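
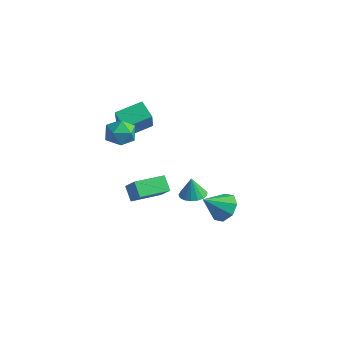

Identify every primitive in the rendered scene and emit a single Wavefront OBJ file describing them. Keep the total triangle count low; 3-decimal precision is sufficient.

v -2.854 0.049 2.608
v -1.889 -0.464 2.647
v -3.531 -1.136 3.733
v -2.566 -1.649 3.772
v -2.676 -0.658 4.22
v -2.258 0.075 3.524
v -3.162 -1.675 2.856
v -2.744 -0.942 2.16
v -2.08 -1.53 2.8
v -1.779 -0.901 3.643
v -3.641 -0.699 2.737
v -3.34 -0.07 3.58
v -4.193 1.587 0.573
v -5.315 2.027 1.204
v -3.296 3.178 1.058
v -4.417 3.618 1.689
v -3.563 0.702 2.311
v -4.684 1.142 2.942
v -2.665 2.293 2.796
v -3.787 2.733 3.427
v -0.493 3.644 -4.617
v 0.412 3.539 -4.488
v -0.687 3.716 -3.203
v 0.359 3.975 -4.518
v 0.111 4.336 -4.57
v -0.275 4.537 -4.634
v -0.711 4.534 -4.693
v -1.097 4.327 -4.735
v -1.345 3.964 -4.751
v -1.398 3.527 -4.735
v -1.243 3.117 -4.693
v -0.917 2.827 -4.634
v -0.493 2.725 -4.57
v -0.07 2.833 -4.518
v 0.257 3.127 -4.488
v -2.456 -0.202 -3.684
v -3.241 0.246 -2.895
v -1.603 1.745 -3.939
v -2.389 2.192 -3.15
v -1.511 -0.472 -2.59
v -2.297 -0.025 -1.801
v -0.659 1.474 -2.845
v -1.444 1.922 -2.056
v 4.007 0.676 -1.509
v 4.526 -0.14 -1.989
v 3.273 -0.496 -0.311
v 4.97 0.203 -1.382
v 4.849 0.824 -0.849
v 4.235 1.357 -0.703
v 3.488 1.492 -1.029
v 3.044 1.149 -1.636
v 3.165 0.529 -2.169
v 3.779 -0.005 -2.315
f 1 12 6
f 1 6 2
f 1 2 8
f 1 8 11
f 1 11 12
f 2 6 10
f 6 12 5
f 12 11 3
f 11 8 7
f 8 2 9
f 4 10 5
f 4 5 3
f 4 3 7
f 4 7 9
f 4 9 10
f 5 10 6
f 3 5 12
f 7 3 11
f 9 7 8
f 10 9 2
f 14 16 13
f 17 14 13
f 13 16 15
f 15 17 13
f 14 20 16
f 18 14 17
f 18 20 14
f 16 20 15
f 19 17 15
f 15 20 19
f 19 18 17
f 20 18 19
f 22 21 24
f 22 24 23
f 24 21 25
f 24 25 23
f 25 21 26
f 25 26 23
f 26 21 27
f 26 27 23
f 27 21 28
f 27 28 23
f 28 21 29
f 28 29 23
f 29 21 30
f 29 30 23
f 30 21 31
f 30 31 23
f 31 21 32
f 31 32 23
f 32 21 33
f 32 33 23
f 33 21 34
f 33 34 23
f 34 21 35
f 34 35 23
f 35 21 22
f 35 22 23
f 37 39 36
f 40 37 36
f 36 39 38
f 38 40 36
f 37 43 39
f 41 37 40
f 41 43 37
f 39 43 38
f 42 40 38
f 38 43 42
f 42 41 40
f 43 41 42
f 45 44 47
f 45 47 46
f 47 44 48
f 47 48 46
f 48 44 49
f 48 49 46
f 49 44 50
f 49 50 46
f 50 44 51
f 50 51 46
f 51 44 52
f 51 52 46
f 52 44 53
f 52 53 46
f 53 44 45
f 53 45 46



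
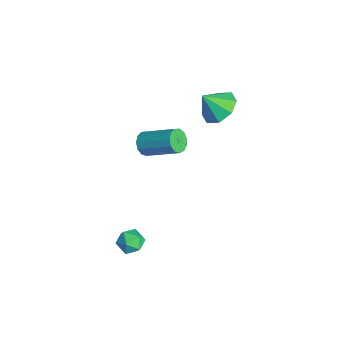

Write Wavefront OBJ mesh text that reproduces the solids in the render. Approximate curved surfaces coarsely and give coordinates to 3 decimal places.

v -3.684 2.775 1.798
v -2.778 2.544 1.702
v -3.776 2.025 2.742
v -2.874 3.107 2.139
v -3.444 3.475 2.377
v -4.155 3.434 2.275
v -4.59 3.006 1.893
v -4.495 2.443 1.456
v -3.924 2.075 1.218
v -3.213 2.116 1.32
v -2.379 -0.774 1.399
v -2.139 -0.583 0.883
v -1.221 0.645 1.766
v -1.461 0.454 2.281
v -2.422 -0.404 0.928
v -1.504 0.824 1.811
v -2.692 -0.343 1.123
v -1.773 0.886 2.006
v -2.862 -0.418 1.405
v -1.944 0.811 2.288
v -2.879 -0.607 1.685
v -1.961 0.622 2.568
v -2.737 -0.848 1.874
v -1.819 0.38 2.757
v -2.482 -1.067 1.912
v -1.563 0.162 2.795
v -2.194 -1.192 1.787
v -1.275 0.037 2.67
v -1.965 -1.185 1.539
v -1.046 0.044 2.422
v -1.867 -1.047 1.246
v -0.949 0.181 2.129
v -1.932 -0.823 1.001
v -1.014 0.406 1.884
v 2.043 -2.009 -0.059
v 2.437 -2.047 -0.577
v 1.323 -2.593 -0.563
v 1.717 -2.631 -1.081
v 1.875 -2.939 -0.528
v 2.319 -2.578 -0.216
v 1.441 -2.062 -0.924
v 1.885 -1.701 -0.612
v 2.065 -2.081 -1.111
v 2.333 -2.622 -0.867
v 1.427 -2.018 -0.273
v 1.695 -2.559 -0.029
f 2 1 4
f 2 4 3
f 4 1 5
f 4 5 3
f 5 1 6
f 5 6 3
f 6 1 7
f 6 7 3
f 7 1 8
f 7 8 3
f 8 1 9
f 8 9 3
f 9 1 10
f 9 10 3
f 10 1 2
f 10 2 3
f 12 11 15
f 12 15 13
f 13 15 16
f 13 16 14
f 15 11 17
f 15 17 16
f 16 17 18
f 16 18 14
f 17 11 19
f 17 19 18
f 18 19 20
f 18 20 14
f 19 11 21
f 19 21 20
f 20 21 22
f 20 22 14
f 21 11 23
f 21 23 22
f 22 23 24
f 22 24 14
f 23 11 25
f 23 25 24
f 24 25 26
f 24 26 14
f 25 11 27
f 25 27 26
f 26 27 28
f 26 28 14
f 27 11 29
f 27 29 28
f 28 29 30
f 28 30 14
f 29 11 31
f 29 31 30
f 30 31 32
f 30 32 14
f 31 11 33
f 31 33 32
f 32 33 34
f 32 34 14
f 33 11 12
f 33 12 34
f 34 12 13
f 34 13 14
f 35 46 40
f 35 40 36
f 35 36 42
f 35 42 45
f 35 45 46
f 36 40 44
f 40 46 39
f 46 45 37
f 45 42 41
f 42 36 43
f 38 44 39
f 38 39 37
f 38 37 41
f 38 41 43
f 38 43 44
f 39 44 40
f 37 39 46
f 41 37 45
f 43 41 42
f 44 43 36



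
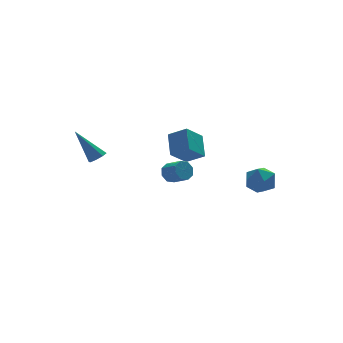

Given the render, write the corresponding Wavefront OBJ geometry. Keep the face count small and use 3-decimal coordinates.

v 0.319 0.324 2.701
v 0.771 0.309 2.292
v 1.194 -0.5 2.79
v 0.741 -0.484 3.199
v 0.869 0.584 2.656
v 1.291 -0.225 3.154
v 0.644 0.708 3.046
v 1.067 -0.101 3.545
v 0.229 0.607 3.234
v 0.652 -0.202 3.733
v -0.134 0.34 3.11
v 0.289 -0.469 3.608
v -0.231 0.065 2.746
v 0.191 -0.744 3.244
v -0.007 -0.059 2.355
v 0.416 -0.868 2.854
v 0.408 0.042 2.167
v 0.831 -0.767 2.666
v -2.579 2.936 3.08
v -2.112 3.166 3.223
v -3.481 3.764 4.7
v -2.338 3.407 2.974
v -2.705 3.372 2.788
v -2.998 3.082 2.773
v -3.046 2.706 2.938
v -2.821 2.465 3.187
v -2.453 2.5 3.373
v -2.16 2.791 3.388
v 0.927 1.939 3.111
v 1.238 3.077 3.988
v 1.941 2.338 2.232
v 2.252 3.476 3.109
v 1.688 1.284 3.691
v 1.999 2.422 4.568
v 2.702 1.683 2.812
v 3.013 2.821 3.689
v 3.814 -3.144 4.075
v 4.209 -3.509 3.375
v 2.611 -3.851 3.765
v 3.006 -4.216 3.065
v 3.255 -4.445 3.881
v 3.998 -4.008 4.072
v 2.822 -3.352 3.068
v 3.565 -2.915 3.259
v 3.596 -3.638 2.752
v 3.863 -4.313 3.255
v 2.957 -3.047 3.885
v 3.224 -3.722 4.388
f 2 1 5
f 2 5 3
f 3 5 6
f 3 6 4
f 5 1 7
f 5 7 6
f 6 7 8
f 6 8 4
f 7 1 9
f 7 9 8
f 8 9 10
f 8 10 4
f 9 1 11
f 9 11 10
f 10 11 12
f 10 12 4
f 11 1 13
f 11 13 12
f 12 13 14
f 12 14 4
f 13 1 15
f 13 15 14
f 14 15 16
f 14 16 4
f 15 1 17
f 15 17 16
f 16 17 18
f 16 18 4
f 17 1 2
f 17 2 18
f 18 2 3
f 18 3 4
f 20 19 22
f 20 22 21
f 22 19 23
f 22 23 21
f 23 19 24
f 23 24 21
f 24 19 25
f 24 25 21
f 25 19 26
f 25 26 21
f 26 19 27
f 26 27 21
f 27 19 28
f 27 28 21
f 28 19 20
f 28 20 21
f 30 32 29
f 33 30 29
f 29 32 31
f 31 33 29
f 30 36 32
f 34 30 33
f 34 36 30
f 32 36 31
f 35 33 31
f 31 36 35
f 35 34 33
f 36 34 35
f 37 48 42
f 37 42 38
f 37 38 44
f 37 44 47
f 37 47 48
f 38 42 46
f 42 48 41
f 48 47 39
f 47 44 43
f 44 38 45
f 40 46 41
f 40 41 39
f 40 39 43
f 40 43 45
f 40 45 46
f 41 46 42
f 39 41 48
f 43 39 47
f 45 43 44
f 46 45 38



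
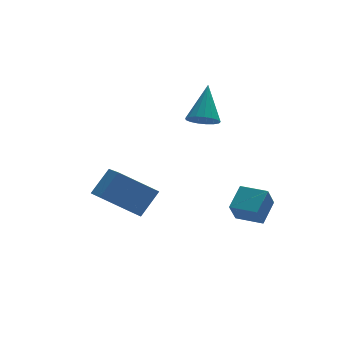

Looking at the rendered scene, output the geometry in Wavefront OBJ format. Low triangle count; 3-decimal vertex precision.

v 2.48 3.329 1.237
v 2.794 3.797 0.726
v 3.14 4.511 2.723
v 2.458 3.929 0.77
v 2.127 3.924 0.921
v 1.877 3.783 1.145
v 1.765 3.538 1.389
v 1.817 3.245 1.599
v 2.02 2.972 1.725
v 2.329 2.78 1.74
v 2.673 2.715 1.64
v 2.972 2.79 1.447
v 3.158 2.989 1.206
v 3.189 3.266 0.972
v 3.058 3.557 0.799
v -2.966 0.48 -0.88
v -2.047 0.88 0.195
v -2.811 2.349 -1.707
v -1.892 2.749 -0.632
v -1.428 -0.129 -1.968
v -0.509 0.271 -0.893
v -1.273 1.74 -2.795
v -0.354 2.14 -1.72
v 2.316 -1.113 -2.247
v 1.871 -1.532 -1.26
v 3.077 -0.347 -1.578
v 2.632 -0.765 -0.592
v 3.188 -1.995 -2.228
v 2.743 -2.413 -1.242
v 3.949 -1.228 -1.56
v 3.504 -1.647 -0.573
f 2 1 4
f 2 4 3
f 4 1 5
f 4 5 3
f 5 1 6
f 5 6 3
f 6 1 7
f 6 7 3
f 7 1 8
f 7 8 3
f 8 1 9
f 8 9 3
f 9 1 10
f 9 10 3
f 10 1 11
f 10 11 3
f 11 1 12
f 11 12 3
f 12 1 13
f 12 13 3
f 13 1 14
f 13 14 3
f 14 1 15
f 14 15 3
f 15 1 2
f 15 2 3
f 17 19 16
f 20 17 16
f 16 19 18
f 18 20 16
f 17 23 19
f 21 17 20
f 21 23 17
f 19 23 18
f 22 20 18
f 18 23 22
f 22 21 20
f 23 21 22
f 25 27 24
f 28 25 24
f 24 27 26
f 26 28 24
f 25 31 27
f 29 25 28
f 29 31 25
f 27 31 26
f 30 28 26
f 26 31 30
f 30 29 28
f 31 29 30



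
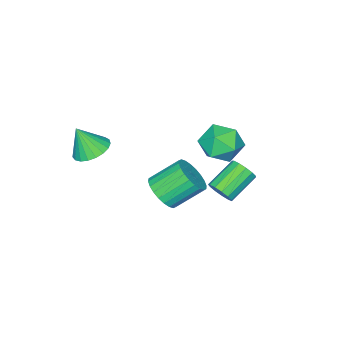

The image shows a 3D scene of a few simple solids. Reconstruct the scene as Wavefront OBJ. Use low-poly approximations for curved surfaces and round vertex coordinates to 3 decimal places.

v 2.189 1.895 0.209
v 2.818 2.519 0.296
v 1.881 3.328 1.277
v 1.251 2.705 1.191
v 2.638 2.64 0.024
v 1.701 3.45 1.005
v 2.391 2.649 -0.219
v 1.454 3.458 0.762
v 2.112 2.542 -0.397
v 1.175 3.352 0.584
v 1.845 2.337 -0.483
v 0.908 3.147 0.498
v 1.631 2.065 -0.463
v 0.694 2.874 0.518
v 1.501 1.767 -0.341
v 0.564 2.576 0.64
v 1.476 1.488 -0.135
v 0.539 2.298 0.846
v 1.559 1.272 0.123
v 0.622 2.081 1.104
v 1.739 1.15 0.395
v 0.802 1.96 1.376
v 1.986 1.142 0.638
v 1.049 1.951 1.619
v 2.265 1.248 0.816
v 1.328 2.058 1.797
v 2.532 1.453 0.902
v 1.595 2.263 1.883
v 2.746 1.726 0.882
v 1.809 2.535 1.863
v 2.876 2.024 0.76
v 1.939 2.833 1.741
v 2.901 2.302 0.554
v 1.964 3.112 1.535
v -2.346 1.287 -3.115
v -2.1 0.918 -2.613
v -3.487 1.125 -1.782
v -3.734 1.493 -2.285
v -2.003 1.276 -2.54
v -3.39 1.482 -1.709
v -2.015 1.637 -2.65
v -3.402 1.843 -1.819
v -2.133 1.887 -2.907
v -3.52 2.093 -2.076
v -2.318 1.946 -3.231
v -3.705 2.153 -2.4
v -2.512 1.796 -3.518
v -3.899 2.003 -2.687
v -2.654 1.485 -3.677
v -4.041 1.691 -2.846
v -2.698 1.11 -3.658
v -4.085 1.317 -2.827
v -2.63 0.792 -3.467
v -4.018 0.998 -2.636
v -2.473 0.631 -3.164
v -3.86 0.837 -2.333
v -2.275 0.678 -2.845
v -3.662 0.884 -2.015
v -3.526 0.937 0.216
v -2.956 1.601 0.853
v -2.124 0.719 -0.813
v -1.554 1.383 -0.176
v -1.856 0.409 0.19
v -2.722 0.544 0.825
v -2.358 1.776 -0.785
v -3.224 1.911 -0.15
v -2.233 2.12 0.234
v -1.923 1.275 0.837
v -3.157 1.045 -0.797
v -2.847 0.2 -0.194
v 2.117 -2.004 0.864
v 2.928 -2.175 0.569
v 2.483 -2.496 2.156
v 2.962 -1.831 0.69
v 2.85 -1.518 0.842
v 2.611 -1.288 0.997
v 2.287 -1.182 1.129
v 1.933 -1.218 1.216
v 1.611 -1.39 1.241
v 1.377 -1.668 1.202
v 1.27 -2.004 1.104
v 1.31 -2.34 0.965
v 1.489 -2.618 0.808
v 1.777 -2.79 0.661
v 2.124 -2.825 0.549
v 2.469 -2.719 0.492
v 2.754 -2.489 0.499
f 2 1 5
f 2 5 3
f 3 5 6
f 3 6 4
f 5 1 7
f 5 7 6
f 6 7 8
f 6 8 4
f 7 1 9
f 7 9 8
f 8 9 10
f 8 10 4
f 9 1 11
f 9 11 10
f 10 11 12
f 10 12 4
f 11 1 13
f 11 13 12
f 12 13 14
f 12 14 4
f 13 1 15
f 13 15 14
f 14 15 16
f 14 16 4
f 15 1 17
f 15 17 16
f 16 17 18
f 16 18 4
f 17 1 19
f 17 19 18
f 18 19 20
f 18 20 4
f 19 1 21
f 19 21 20
f 20 21 22
f 20 22 4
f 21 1 23
f 21 23 22
f 22 23 24
f 22 24 4
f 23 1 25
f 23 25 24
f 24 25 26
f 24 26 4
f 25 1 27
f 25 27 26
f 26 27 28
f 26 28 4
f 27 1 29
f 27 29 28
f 28 29 30
f 28 30 4
f 29 1 31
f 29 31 30
f 30 31 32
f 30 32 4
f 31 1 33
f 31 33 32
f 32 33 34
f 32 34 4
f 33 1 2
f 33 2 34
f 34 2 3
f 34 3 4
f 36 35 39
f 36 39 37
f 37 39 40
f 37 40 38
f 39 35 41
f 39 41 40
f 40 41 42
f 40 42 38
f 41 35 43
f 41 43 42
f 42 43 44
f 42 44 38
f 43 35 45
f 43 45 44
f 44 45 46
f 44 46 38
f 45 35 47
f 45 47 46
f 46 47 48
f 46 48 38
f 47 35 49
f 47 49 48
f 48 49 50
f 48 50 38
f 49 35 51
f 49 51 50
f 50 51 52
f 50 52 38
f 51 35 53
f 51 53 52
f 52 53 54
f 52 54 38
f 53 35 55
f 53 55 54
f 54 55 56
f 54 56 38
f 55 35 57
f 55 57 56
f 56 57 58
f 56 58 38
f 57 35 36
f 57 36 58
f 58 36 37
f 58 37 38
f 59 70 64
f 59 64 60
f 59 60 66
f 59 66 69
f 59 69 70
f 60 64 68
f 64 70 63
f 70 69 61
f 69 66 65
f 66 60 67
f 62 68 63
f 62 63 61
f 62 61 65
f 62 65 67
f 62 67 68
f 63 68 64
f 61 63 70
f 65 61 69
f 67 65 66
f 68 67 60
f 72 71 74
f 72 74 73
f 74 71 75
f 74 75 73
f 75 71 76
f 75 76 73
f 76 71 77
f 76 77 73
f 77 71 78
f 77 78 73
f 78 71 79
f 78 79 73
f 79 71 80
f 79 80 73
f 80 71 81
f 80 81 73
f 81 71 82
f 81 82 73
f 82 71 83
f 82 83 73
f 83 71 84
f 83 84 73
f 84 71 85
f 84 85 73
f 85 71 86
f 85 86 73
f 86 71 87
f 86 87 73
f 87 71 72
f 87 72 73



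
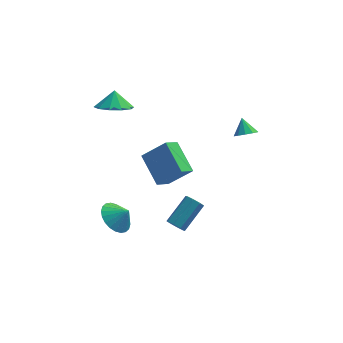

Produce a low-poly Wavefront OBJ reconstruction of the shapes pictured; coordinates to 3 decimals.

v -0.775 -3.212 2.163
v -1.582 -1.681 3.146
v -0.181 -2.517 1.569
v -0.988 -0.986 2.552
v 0.488 -3.294 3.328
v -0.319 -1.763 4.311
v 1.082 -2.599 2.734
v 0.275 -1.068 3.717
v -3.168 3.582 2.58
v -2.206 3.105 2.82
v -3.132 4.138 3.54
v -2.077 3.681 2.482
v -2.364 4.218 2.181
v -2.959 4.513 2.033
v -3.633 4.452 2.093
v -4.13 4.058 2.34
v -4.259 3.483 2.678
v -3.972 2.945 2.979
v -3.377 2.651 3.128
v -2.703 2.712 3.067
v -2.928 -3.047 -0.817
v -2.402 -3.675 -1.425
v -2.232 -3.173 -0.083
v -2.241 -3.323 -1.518
v -2.183 -2.93 -1.504
v -2.239 -2.554 -1.386
v -2.4 -2.253 -1.181
v -2.642 -2.073 -0.921
v -2.927 -2.041 -0.645
v -3.212 -2.162 -0.395
v -3.454 -2.418 -0.21
v -3.616 -2.77 -0.117
v -3.673 -3.163 -0.13
v -3.617 -3.539 -0.249
v -3.456 -3.84 -0.453
v -3.215 -4.02 -0.714
v -2.93 -4.052 -0.989
v -2.645 -3.931 -1.239
v 0.188 -1.593 -2.988
v 0.674 -1.905 -3.109
v 1.698 -0.719 -2.052
v 1.212 -0.407 -1.932
v 0.601 -1.575 -3.409
v 1.626 -0.389 -2.352
v 0.287 -1.256 -3.462
v 1.311 -0.07 -2.406
v -0.086 -1.134 -3.238
v 0.938 0.052 -2.182
v -0.298 -1.281 -2.868
v 0.726 -0.095 -1.811
v -0.226 -1.611 -2.568
v 0.799 -0.425 -1.511
v 0.089 -1.93 -2.514
v 1.113 -0.744 -1.458
v 0.462 -2.052 -2.738
v 1.486 -0.866 -1.682
v 4.009 2.797 0.934
v 4.677 3.004 0.938
v 3.791 3.483 1.726
v 4.461 3.255 0.661
v 4.072 3.332 0.488
v 3.659 3.204 0.485
v 3.379 2.921 0.654
v 3.34 2.59 0.93
v 3.556 2.338 1.208
v 3.945 2.262 1.381
v 4.358 2.389 1.383
v 4.638 2.673 1.214
f 2 4 1
f 5 2 1
f 1 4 3
f 3 5 1
f 2 8 4
f 6 2 5
f 6 8 2
f 4 8 3
f 7 5 3
f 3 8 7
f 7 6 5
f 8 6 7
f 10 9 12
f 10 12 11
f 12 9 13
f 12 13 11
f 13 9 14
f 13 14 11
f 14 9 15
f 14 15 11
f 15 9 16
f 15 16 11
f 16 9 17
f 16 17 11
f 17 9 18
f 17 18 11
f 18 9 19
f 18 19 11
f 19 9 20
f 19 20 11
f 20 9 10
f 20 10 11
f 22 21 24
f 22 24 23
f 24 21 25
f 24 25 23
f 25 21 26
f 25 26 23
f 26 21 27
f 26 27 23
f 27 21 28
f 27 28 23
f 28 21 29
f 28 29 23
f 29 21 30
f 29 30 23
f 30 21 31
f 30 31 23
f 31 21 32
f 31 32 23
f 32 21 33
f 32 33 23
f 33 21 34
f 33 34 23
f 34 21 35
f 34 35 23
f 35 21 36
f 35 36 23
f 36 21 37
f 36 37 23
f 37 21 38
f 37 38 23
f 38 21 22
f 38 22 23
f 40 39 43
f 40 43 41
f 41 43 44
f 41 44 42
f 43 39 45
f 43 45 44
f 44 45 46
f 44 46 42
f 45 39 47
f 45 47 46
f 46 47 48
f 46 48 42
f 47 39 49
f 47 49 48
f 48 49 50
f 48 50 42
f 49 39 51
f 49 51 50
f 50 51 52
f 50 52 42
f 51 39 53
f 51 53 52
f 52 53 54
f 52 54 42
f 53 39 55
f 53 55 54
f 54 55 56
f 54 56 42
f 55 39 40
f 55 40 56
f 56 40 41
f 56 41 42
f 58 57 60
f 58 60 59
f 60 57 61
f 60 61 59
f 61 57 62
f 61 62 59
f 62 57 63
f 62 63 59
f 63 57 64
f 63 64 59
f 64 57 65
f 64 65 59
f 65 57 66
f 65 66 59
f 66 57 67
f 66 67 59
f 67 57 68
f 67 68 59
f 68 57 58
f 68 58 59



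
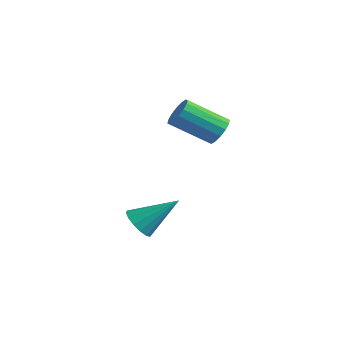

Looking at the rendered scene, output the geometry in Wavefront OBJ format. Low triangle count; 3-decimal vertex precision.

v -4.062 -2.112 -2.731
v -3.575 -2.479 -2.741
v -3.318 -1.148 -1.789
v -3.531 -2.278 -2.981
v -3.629 -2.033 -3.154
v -3.844 -1.809 -3.214
v -4.117 -1.666 -3.144
v -4.375 -1.643 -2.964
v -4.549 -1.745 -2.722
v -4.593 -1.946 -2.482
v -4.495 -2.191 -2.309
v -4.28 -2.415 -2.249
v -4.007 -2.558 -2.319
v -3.749 -2.581 -2.499
v -3.447 0.628 0.556
v -3.157 0.189 0.363
v -4.024 -0.747 1.191
v -4.313 -0.308 1.384
v -3.017 0.271 0.603
v -3.884 -0.664 1.431
v -2.992 0.449 0.83
v -3.859 -0.486 1.658
v -3.089 0.675 0.984
v -3.955 -0.26 1.812
v -3.282 0.888 1.024
v -4.148 -0.047 1.851
v -3.518 1.031 0.937
v -4.385 0.096 1.765
v -3.736 1.067 0.749
v -4.603 0.131 1.577
v -3.876 0.984 0.509
v -4.743 0.049 1.337
v -3.901 0.806 0.282
v -4.768 -0.129 1.11
v -3.805 0.58 0.128
v -4.671 -0.355 0.956
v -3.612 0.367 0.089
v -4.478 -0.568 0.916
v -3.375 0.224 0.175
v -4.242 -0.711 1.003
f 2 1 4
f 2 4 3
f 4 1 5
f 4 5 3
f 5 1 6
f 5 6 3
f 6 1 7
f 6 7 3
f 7 1 8
f 7 8 3
f 8 1 9
f 8 9 3
f 9 1 10
f 9 10 3
f 10 1 11
f 10 11 3
f 11 1 12
f 11 12 3
f 12 1 13
f 12 13 3
f 13 1 14
f 13 14 3
f 14 1 2
f 14 2 3
f 16 15 19
f 16 19 17
f 17 19 20
f 17 20 18
f 19 15 21
f 19 21 20
f 20 21 22
f 20 22 18
f 21 15 23
f 21 23 22
f 22 23 24
f 22 24 18
f 23 15 25
f 23 25 24
f 24 25 26
f 24 26 18
f 25 15 27
f 25 27 26
f 26 27 28
f 26 28 18
f 27 15 29
f 27 29 28
f 28 29 30
f 28 30 18
f 29 15 31
f 29 31 30
f 30 31 32
f 30 32 18
f 31 15 33
f 31 33 32
f 32 33 34
f 32 34 18
f 33 15 35
f 33 35 34
f 34 35 36
f 34 36 18
f 35 15 37
f 35 37 36
f 36 37 38
f 36 38 18
f 37 15 39
f 37 39 38
f 38 39 40
f 38 40 18
f 39 15 16
f 39 16 40
f 40 16 17
f 40 17 18



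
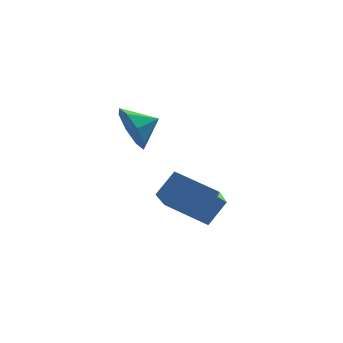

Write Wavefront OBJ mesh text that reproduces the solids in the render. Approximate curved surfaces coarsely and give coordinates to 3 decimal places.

v -2.154 -1.584 -2.822
v -1.383 -1.203 -1.999
v -1.534 -0.451 -3.928
v -0.763 -0.07 -3.105
v -0.937 -2.81 -3.395
v -0.166 -2.429 -2.572
v -0.317 -1.677 -4.501
v 0.454 -1.296 -3.678
v -2.927 -1.391 0.29
v -2.608 -1.764 -0.559
v -1.953 -1.289 0.61
v -2.679 -1.018 -0.582
v -2.895 -0.49 -0.094
v -3.13 -0.49 0.618
v -3.245 -1.018 1.138
v -3.174 -1.765 1.161
v -2.958 -2.292 0.674
v -2.724 -2.292 -0.039
f 2 4 1
f 5 2 1
f 1 4 3
f 3 5 1
f 2 8 4
f 6 2 5
f 6 8 2
f 4 8 3
f 7 5 3
f 3 8 7
f 7 6 5
f 8 6 7
f 10 9 12
f 10 12 11
f 12 9 13
f 12 13 11
f 13 9 14
f 13 14 11
f 14 9 15
f 14 15 11
f 15 9 16
f 15 16 11
f 16 9 17
f 16 17 11
f 17 9 18
f 17 18 11
f 18 9 10
f 18 10 11



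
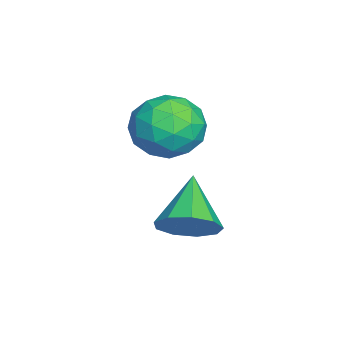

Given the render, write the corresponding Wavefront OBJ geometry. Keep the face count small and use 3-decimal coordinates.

v 2.991 -2.837 -4.13
v 3.425 -3.298 -3.533
v 1.629 -2.823 -3.13
v 3.502 -2.716 -3.436
v 3.34 -2.19 -3.664
v 3.015 -1.967 -4.109
v 2.679 -2.151 -4.565
v 2.489 -2.656 -4.817
v 2.534 -3.245 -4.747
v 2.793 -3.643 -4.389
v 3.145 -3.664 -3.91
v -0.696 -3.369 -2.16
v -0.065 -3.168 -1.316
v 0.665 -4.012 -3.024
v 1.296 -3.811 -2.18
v 0.549 -4.578 -2.12
v -0.292 -4.181 -1.586
v 0.892 -2.999 -2.754
v 0.051 -2.602 -2.22
v 0.917 -2.939 -1.684
v 0.704 -3.915 -1.292
v -0.104 -3.265 -3.048
v -0.317 -4.241 -2.656
v -0.5 -3.212 -1.662
v 1.1 -3.968 -2.678
v 0.661 -4.419 -2.643
v 1.032 -4.3 -2.147
v -0.633 -3.807 -1.821
v -0.262 -3.689 -1.325
v 0.098 -4.518 -1.797
v 0.862 -3.491 -3.015
v 1.233 -3.373 -2.519
v -0.432 -2.88 -2.193
v -0.061 -2.761 -1.697
v 0.502 -2.662 -2.543
v 0.448 -2.959 -1.382
v 1.248 -3.337 -1.89
v 1.01 -2.86 -2.227
v 0.516 -2.627 -1.913
v 0.323 -3.533 -1.152
v 1.123 -3.911 -1.66
v 0.684 -4.362 -1.624
v 0.19 -4.128 -1.31
v 0.9 -3.398 -1.368
v -0.523 -3.269 -2.68
v 0.277 -3.647 -3.188
v 0.41 -3.052 -3.03
v -0.084 -2.818 -2.716
v -0.648 -3.843 -2.45
v 0.152 -4.221 -2.958
v 0.084 -4.553 -2.427
v -0.41 -4.32 -2.113
v -0.3 -3.782 -2.972
f 2 1 4
f 2 4 3
f 4 1 5
f 4 5 3
f 5 1 6
f 5 6 3
f 6 1 7
f 6 7 3
f 7 1 8
f 7 8 3
f 8 1 9
f 8 9 3
f 9 1 10
f 9 10 3
f 10 1 11
f 10 11 3
f 11 1 2
f 11 2 3
f 12 49 28
f 49 23 52
f 28 52 17
f 49 52 28
f 12 28 24
f 28 17 29
f 24 29 13
f 28 29 24
f 12 24 33
f 24 13 34
f 33 34 19
f 24 34 33
f 12 33 45
f 33 19 48
f 45 48 22
f 33 48 45
f 12 45 49
f 45 22 53
f 49 53 23
f 45 53 49
f 13 29 40
f 29 17 43
f 40 43 21
f 29 43 40
f 17 52 30
f 52 23 51
f 30 51 16
f 52 51 30
f 23 53 50
f 53 22 46
f 50 46 14
f 53 46 50
f 22 48 47
f 48 19 35
f 47 35 18
f 48 35 47
f 19 34 39
f 34 13 36
f 39 36 20
f 34 36 39
f 15 41 27
f 41 21 42
f 27 42 16
f 41 42 27
f 15 27 25
f 27 16 26
f 25 26 14
f 27 26 25
f 15 25 32
f 25 14 31
f 32 31 18
f 25 31 32
f 15 32 37
f 32 18 38
f 37 38 20
f 32 38 37
f 15 37 41
f 37 20 44
f 41 44 21
f 37 44 41
f 16 42 30
f 42 21 43
f 30 43 17
f 42 43 30
f 14 26 50
f 26 16 51
f 50 51 23
f 26 51 50
f 18 31 47
f 31 14 46
f 47 46 22
f 31 46 47
f 20 38 39
f 38 18 35
f 39 35 19
f 38 35 39
f 21 44 40
f 44 20 36
f 40 36 13
f 44 36 40



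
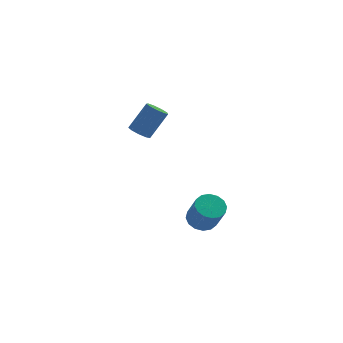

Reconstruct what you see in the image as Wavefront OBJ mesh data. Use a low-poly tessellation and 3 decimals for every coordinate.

v -1.617 3.804 2.805
v -1.065 3.806 2.391
v 0.05 4.138 3.881
v -0.503 4.136 4.295
v -1.242 4.242 2.427
v -0.127 4.574 3.916
v -1.595 4.474 2.639
v -0.48 4.805 4.129
v -1.958 4.391 2.929
v -0.843 4.723 4.419
v -2.162 4.034 3.161
v -1.047 4.366 4.651
v -2.111 3.57 3.227
v -0.996 3.901 4.716
v -1.829 3.215 3.095
v -0.714 3.546 4.585
v -1.448 3.136 2.827
v -0.333 3.467 4.317
v -1.147 3.369 2.55
v -0.032 3.701 4.039
v -0.069 -2.452 -0.209
v 0.768 -2.549 -0.384
v 0.986 -3.364 1.115
v 0.149 -3.268 1.289
v 0.739 -2.16 -0.168
v 0.957 -2.976 1.331
v 0.494 -1.85 0.036
v 0.712 -2.666 1.535
v 0.098 -1.701 0.175
v 0.316 -2.517 1.674
v -0.343 -1.754 0.211
v -0.125 -2.569 1.709
v -0.71 -1.993 0.134
v -0.492 -2.809 1.632
v -0.906 -2.356 -0.035
v -0.688 -3.171 1.464
v -0.877 -2.744 -0.251
v -0.659 -3.56 1.248
v -0.632 -3.054 -0.455
v -0.414 -3.87 1.044
v -0.236 -3.203 -0.594
v -0.018 -4.019 0.905
v 0.205 -3.151 -0.629
v 0.423 -3.966 0.869
v 0.572 -2.911 -0.552
v 0.79 -3.727 0.946
f 2 1 5
f 2 5 3
f 3 5 6
f 3 6 4
f 5 1 7
f 5 7 6
f 6 7 8
f 6 8 4
f 7 1 9
f 7 9 8
f 8 9 10
f 8 10 4
f 9 1 11
f 9 11 10
f 10 11 12
f 10 12 4
f 11 1 13
f 11 13 12
f 12 13 14
f 12 14 4
f 13 1 15
f 13 15 14
f 14 15 16
f 14 16 4
f 15 1 17
f 15 17 16
f 16 17 18
f 16 18 4
f 17 1 19
f 17 19 18
f 18 19 20
f 18 20 4
f 19 1 2
f 19 2 20
f 20 2 3
f 20 3 4
f 22 21 25
f 22 25 23
f 23 25 26
f 23 26 24
f 25 21 27
f 25 27 26
f 26 27 28
f 26 28 24
f 27 21 29
f 27 29 28
f 28 29 30
f 28 30 24
f 29 21 31
f 29 31 30
f 30 31 32
f 30 32 24
f 31 21 33
f 31 33 32
f 32 33 34
f 32 34 24
f 33 21 35
f 33 35 34
f 34 35 36
f 34 36 24
f 35 21 37
f 35 37 36
f 36 37 38
f 36 38 24
f 37 21 39
f 37 39 38
f 38 39 40
f 38 40 24
f 39 21 41
f 39 41 40
f 40 41 42
f 40 42 24
f 41 21 43
f 41 43 42
f 42 43 44
f 42 44 24
f 43 21 45
f 43 45 44
f 44 45 46
f 44 46 24
f 45 21 22
f 45 22 46
f 46 22 23
f 46 23 24



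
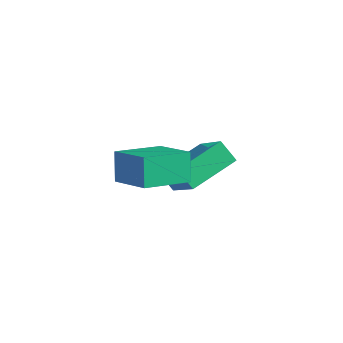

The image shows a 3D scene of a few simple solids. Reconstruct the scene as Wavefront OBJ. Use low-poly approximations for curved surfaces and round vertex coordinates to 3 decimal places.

v -1.69 -4.559 2.115
v -2.127 -4.015 3.176
v -0.983 -2.812 1.509
v -1.419 -2.267 2.57
v -0.101 -4.913 2.95
v -0.537 -4.368 4.011
v 0.607 -3.165 2.344
v 0.17 -2.621 3.405
v -2.651 -0.847 -0.767
v -1.211 -1.551 0.739
v -2.149 1.171 -0.303
v -0.709 0.466 1.203
v -1.911 -0.866 -1.483
v -0.471 -1.571 0.023
v -1.409 1.151 -1.019
v 0.031 0.447 0.487
f 2 4 1
f 5 2 1
f 1 4 3
f 3 5 1
f 2 8 4
f 6 2 5
f 6 8 2
f 4 8 3
f 7 5 3
f 3 8 7
f 7 6 5
f 8 6 7
f 10 12 9
f 13 10 9
f 9 12 11
f 11 13 9
f 10 16 12
f 14 10 13
f 14 16 10
f 12 16 11
f 15 13 11
f 11 16 15
f 15 14 13
f 16 14 15



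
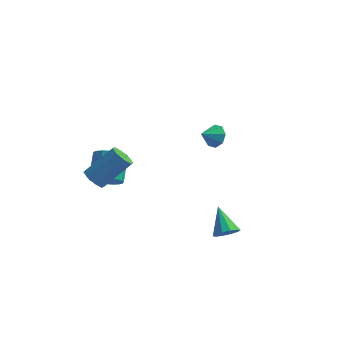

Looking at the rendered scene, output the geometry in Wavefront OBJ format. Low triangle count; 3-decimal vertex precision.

v -2.904 -2.154 1.187
v -2.387 -2.067 0.679
v -1.179 -1.04 2.086
v -1.696 -1.126 2.593
v -2.753 -1.645 0.685
v -1.545 -0.618 2.092
v -3.208 -1.521 0.985
v -2 -0.494 2.392
v -3.485 -1.768 1.403
v -2.276 -0.74 2.81
v -3.421 -2.24 1.694
v -2.213 -1.213 3.101
v -3.055 -2.662 1.688
v -1.847 -1.635 3.095
v -2.6 -2.786 1.388
v -1.392 -1.759 2.795
v -2.324 -2.54 0.97
v -1.115 -1.512 2.377
v -2.801 -0.724 -0.016
v -2.303 -1.131 0.627
v -2.562 0.217 1.68
v -3.059 0.624 1.036
v -2.054 -0.948 0.453
v -2.313 0.4 1.506
v -1.919 -0.73 0.208
v -2.178 0.618 1.261
v -1.918 -0.511 -0.072
v -2.176 0.837 0.981
v -2.051 -0.325 -0.343
v -2.31 1.023 0.71
v -2.298 -0.199 -0.565
v -2.557 1.149 0.488
v -2.622 -0.154 -0.703
v -2.881 1.194 0.35
v -2.973 -0.195 -0.736
v -3.232 1.153 0.317
v -3.298 -0.317 -0.66
v -3.557 1.031 0.393
v -3.547 -0.5 -0.486
v -3.806 0.848 0.567
v -3.682 -0.718 -0.241
v -3.941 0.63 0.812
v -3.684 -0.937 0.039
v -3.942 0.411 1.092
v -3.55 -1.123 0.31
v -3.809 0.225 1.363
v -3.303 -1.249 0.532
v -3.562 0.099 1.585
v -2.979 -1.294 0.67
v -3.238 0.054 1.723
v -2.628 -1.253 0.703
v -2.887 0.095 1.756
v 1.475 4.341 0.927
v 2.054 3.853 0.867
v 0.925 3.619 1.493
v 2.096 4.19 1.339
v 1.774 4.616 1.57
v 1.277 4.881 1.424
v 0.896 4.83 0.988
v 0.854 4.493 0.516
v 1.176 4.067 0.285
v 1.673 3.802 0.43
v 4.142 -1.952 -1.339
v 4.765 -1.62 -1.193
v 3.338 -0.908 -0.281
v 4.577 -1.414 -1.539
v 4.223 -1.414 -1.809
v 3.839 -1.619 -1.9
v 3.57 -1.951 -1.775
v 3.52 -2.284 -1.484
v 3.708 -2.49 -1.138
v 4.062 -2.491 -0.868
v 4.446 -2.286 -0.777
v 4.715 -1.953 -0.902
f 2 1 5
f 2 5 3
f 3 5 6
f 3 6 4
f 5 1 7
f 5 7 6
f 6 7 8
f 6 8 4
f 7 1 9
f 7 9 8
f 8 9 10
f 8 10 4
f 9 1 11
f 9 11 10
f 10 11 12
f 10 12 4
f 11 1 13
f 11 13 12
f 12 13 14
f 12 14 4
f 13 1 15
f 13 15 14
f 14 15 16
f 14 16 4
f 15 1 17
f 15 17 16
f 16 17 18
f 16 18 4
f 17 1 2
f 17 2 18
f 18 2 3
f 18 3 4
f 20 19 23
f 20 23 21
f 21 23 24
f 21 24 22
f 23 19 25
f 23 25 24
f 24 25 26
f 24 26 22
f 25 19 27
f 25 27 26
f 26 27 28
f 26 28 22
f 27 19 29
f 27 29 28
f 28 29 30
f 28 30 22
f 29 19 31
f 29 31 30
f 30 31 32
f 30 32 22
f 31 19 33
f 31 33 32
f 32 33 34
f 32 34 22
f 33 19 35
f 33 35 34
f 34 35 36
f 34 36 22
f 35 19 37
f 35 37 36
f 36 37 38
f 36 38 22
f 37 19 39
f 37 39 38
f 38 39 40
f 38 40 22
f 39 19 41
f 39 41 40
f 40 41 42
f 40 42 22
f 41 19 43
f 41 43 42
f 42 43 44
f 42 44 22
f 43 19 45
f 43 45 44
f 44 45 46
f 44 46 22
f 45 19 47
f 45 47 46
f 46 47 48
f 46 48 22
f 47 19 49
f 47 49 48
f 48 49 50
f 48 50 22
f 49 19 51
f 49 51 50
f 50 51 52
f 50 52 22
f 51 19 20
f 51 20 52
f 52 20 21
f 52 21 22
f 54 53 56
f 54 56 55
f 56 53 57
f 56 57 55
f 57 53 58
f 57 58 55
f 58 53 59
f 58 59 55
f 59 53 60
f 59 60 55
f 60 53 61
f 60 61 55
f 61 53 62
f 61 62 55
f 62 53 54
f 62 54 55
f 64 63 66
f 64 66 65
f 66 63 67
f 66 67 65
f 67 63 68
f 67 68 65
f 68 63 69
f 68 69 65
f 69 63 70
f 69 70 65
f 70 63 71
f 70 71 65
f 71 63 72
f 71 72 65
f 72 63 73
f 72 73 65
f 73 63 74
f 73 74 65
f 74 63 64
f 74 64 65



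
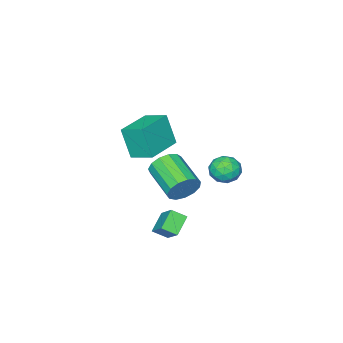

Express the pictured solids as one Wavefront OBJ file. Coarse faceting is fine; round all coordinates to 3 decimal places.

v 3.507 2.497 -2.344
v 2.581 2.234 -1.662
v 3.919 3.532 -1.385
v 2.992 3.269 -0.703
v 3.988 1.911 -1.917
v 3.061 1.648 -1.235
v 4.399 2.946 -0.958
v 3.473 2.683 -0.276
v -1.229 -3.019 -0.419
v -1.178 -3.651 1.34
v -1.483 -1.764 0.039
v -1.432 -2.396 1.798
v 0.872 -2.624 -0.338
v 0.923 -3.256 1.421
v 0.618 -1.369 0.12
v 0.669 -2.001 1.879
v -3.357 0.6 -1.089
v -2.992 1.098 -1.75
v -2.888 -0.618 -1.75
v -2.523 -0.12 -2.411
v -2.168 -0.098 -1.58
v -2.458 0.655 -1.171
v -3.422 -0.175 -2.329
v -3.712 0.578 -1.92
v -3.033 0.62 -2.516
v -2.258 0.667 -2.053
v -3.622 -0.187 -1.447
v -2.847 -0.14 -0.984
v -3.216 0.956 -1.361
v -2.664 -0.476 -2.139
v -2.455 -0.463 -1.65
v -2.241 -0.17 -2.038
v -2.901 0.695 -1.021
v -2.687 0.988 -1.41
v -2.203 0.285 -1.31
v -3.193 -0.508 -2.09
v -2.979 -0.215 -2.479
v -3.639 0.65 -1.462
v -3.425 0.943 -1.85
v -3.677 0.195 -2.19
v -3.025 0.968 -2.2
v -2.75 0.252 -2.589
v -3.278 0.22 -2.54
v -3.448 0.662 -2.3
v -2.57 0.996 -1.928
v -2.294 0.28 -2.316
v -2.085 0.292 -1.828
v -2.255 0.735 -1.588
v -2.594 0.714 -2.378
v -3.586 0.2 -1.184
v -3.31 -0.516 -1.572
v -3.625 -0.255 -1.912
v -3.795 0.188 -1.672
v -3.13 0.228 -0.911
v -2.855 -0.488 -1.3
v -2.432 -0.182 -1.2
v -2.602 0.26 -0.96
v -3.286 -0.234 -1.122
v 2.754 2.834 0.88
v 3.254 2.935 1.609
v 2.686 1.128 2.249
v 2.186 1.026 1.52
v 2.801 3.118 1.722
v 2.233 1.31 2.363
v 2.333 3.21 1.568
v 1.765 1.402 2.208
v 1.998 3.183 1.195
v 1.431 1.375 1.836
v 1.904 3.045 0.722
v 1.336 1.237 1.363
v 2.079 2.84 0.299
v 1.511 1.032 0.94
v 2.469 2.633 0.061
v 1.901 0.825 0.702
v 2.949 2.49 0.082
v 2.381 0.682 0.723
v 3.367 2.456 0.357
v 2.799 0.648 0.998
v 3.591 2.542 0.797
v 3.023 0.734 1.438
v 3.548 2.721 1.264
v 2.981 0.913 1.905
f 2 4 1
f 5 2 1
f 1 4 3
f 3 5 1
f 2 8 4
f 6 2 5
f 6 8 2
f 4 8 3
f 7 5 3
f 3 8 7
f 7 6 5
f 8 6 7
f 10 12 9
f 13 10 9
f 9 12 11
f 11 13 9
f 10 16 12
f 14 10 13
f 14 16 10
f 12 16 11
f 15 13 11
f 11 16 15
f 15 14 13
f 16 14 15
f 17 54 33
f 54 28 57
f 33 57 22
f 54 57 33
f 17 33 29
f 33 22 34
f 29 34 18
f 33 34 29
f 17 29 38
f 29 18 39
f 38 39 24
f 29 39 38
f 17 38 50
f 38 24 53
f 50 53 27
f 38 53 50
f 17 50 54
f 50 27 58
f 54 58 28
f 50 58 54
f 18 34 45
f 34 22 48
f 45 48 26
f 34 48 45
f 22 57 35
f 57 28 56
f 35 56 21
f 57 56 35
f 28 58 55
f 58 27 51
f 55 51 19
f 58 51 55
f 27 53 52
f 53 24 40
f 52 40 23
f 53 40 52
f 24 39 44
f 39 18 41
f 44 41 25
f 39 41 44
f 20 46 32
f 46 26 47
f 32 47 21
f 46 47 32
f 20 32 30
f 32 21 31
f 30 31 19
f 32 31 30
f 20 30 37
f 30 19 36
f 37 36 23
f 30 36 37
f 20 37 42
f 37 23 43
f 42 43 25
f 37 43 42
f 20 42 46
f 42 25 49
f 46 49 26
f 42 49 46
f 21 47 35
f 47 26 48
f 35 48 22
f 47 48 35
f 19 31 55
f 31 21 56
f 55 56 28
f 31 56 55
f 23 36 52
f 36 19 51
f 52 51 27
f 36 51 52
f 25 43 44
f 43 23 40
f 44 40 24
f 43 40 44
f 26 49 45
f 49 25 41
f 45 41 18
f 49 41 45
f 60 59 63
f 60 63 61
f 61 63 64
f 61 64 62
f 63 59 65
f 63 65 64
f 64 65 66
f 64 66 62
f 65 59 67
f 65 67 66
f 66 67 68
f 66 68 62
f 67 59 69
f 67 69 68
f 68 69 70
f 68 70 62
f 69 59 71
f 69 71 70
f 70 71 72
f 70 72 62
f 71 59 73
f 71 73 72
f 72 73 74
f 72 74 62
f 73 59 75
f 73 75 74
f 74 75 76
f 74 76 62
f 75 59 77
f 75 77 76
f 76 77 78
f 76 78 62
f 77 59 79
f 77 79 78
f 78 79 80
f 78 80 62
f 79 59 81
f 79 81 80
f 80 81 82
f 80 82 62
f 81 59 60
f 81 60 82
f 82 60 61
f 82 61 62



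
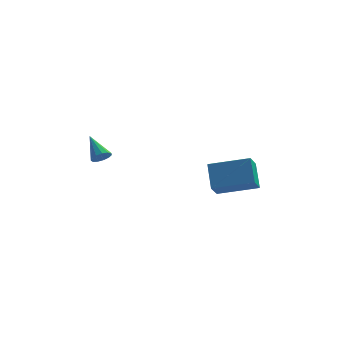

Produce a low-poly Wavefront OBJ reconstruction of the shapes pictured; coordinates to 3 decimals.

v -3.288 0.179 -0.282
v -2.837 0.434 -0.242
v -3.912 1.141 0.622
v -2.98 0.554 -0.468
v -3.22 0.554 -0.635
v -3.483 0.436 -0.69
v -3.683 0.236 -0.615
v -3.758 0.018 -0.435
v -3.684 -0.149 -0.206
v -3.485 -0.212 -0.001
v -3.222 -0.151 0.115
v -2.981 0.015 0.104
v -2.837 0.233 -0.028
v 1.919 3.456 -4.195
v 1.668 2.607 -3.414
v 1.701 4.536 -3.091
v 1.451 3.688 -2.31
v 3.969 3.332 -3.67
v 3.719 2.484 -2.889
v 3.752 4.413 -2.566
v 3.501 3.564 -1.785
f 2 1 4
f 2 4 3
f 4 1 5
f 4 5 3
f 5 1 6
f 5 6 3
f 6 1 7
f 6 7 3
f 7 1 8
f 7 8 3
f 8 1 9
f 8 9 3
f 9 1 10
f 9 10 3
f 10 1 11
f 10 11 3
f 11 1 12
f 11 12 3
f 12 1 13
f 12 13 3
f 13 1 2
f 13 2 3
f 15 17 14
f 18 15 14
f 14 17 16
f 16 18 14
f 15 21 17
f 19 15 18
f 19 21 15
f 17 21 16
f 20 18 16
f 16 21 20
f 20 19 18
f 21 19 20



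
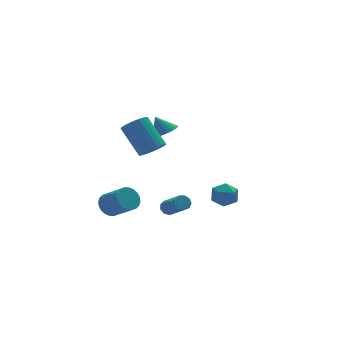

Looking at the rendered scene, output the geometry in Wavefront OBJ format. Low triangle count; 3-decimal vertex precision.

v -0.924 -0.459 3.008
v -0.261 -0.736 3.403
v -1.356 -0.001 4.052
v -0.162 -0.425 3.307
v -0.194 -0.119 3.16
v -0.352 0.128 2.986
v -0.61 0.273 2.816
v -0.921 0.292 2.679
v -1.234 0.181 2.599
v -1.492 -0.041 2.589
v -1.653 -0.335 2.652
v -1.687 -0.651 2.777
v -1.59 -0.933 2.941
v -1.377 -1.134 3.117
v -1.087 -1.218 3.273
v -0.768 -1.171 3.384
v -0.476 -1 3.43
v -1.668 -2.641 -1.918
v -1.44 -2.311 -1.571
v -1.104 -3.629 -0.536
v -1.332 -3.959 -0.882
v -1.794 -2.343 -1.498
v -1.457 -3.662 -0.462
v -2.088 -2.514 -1.62
v -1.752 -3.833 -0.585
v -2.187 -2.745 -1.882
v -1.85 -4.064 -0.847
v -2.042 -2.927 -2.161
v -1.706 -4.246 -1.125
v -1.723 -2.975 -2.325
v -1.386 -4.293 -1.29
v -1.378 -2.866 -2.299
v -1.041 -4.185 -1.264
v -1.169 -2.652 -2.095
v -0.832 -3.971 -1.059
v -1.193 -2.433 -1.807
v -0.857 -3.751 -0.772
v -3.234 2.423 -4
v -2.505 2.873 -3.922
v -1.836 1.606 -2.882
v -2.566 1.157 -2.96
v -2.683 2.991 -3.663
v -2.014 1.724 -2.623
v -2.945 3.023 -3.455
v -2.276 1.756 -2.416
v -3.251 2.964 -3.331
v -2.582 1.697 -2.291
v -3.554 2.822 -3.308
v -2.885 1.555 -2.269
v -3.809 2.62 -3.391
v -3.14 1.353 -2.351
v -3.976 2.388 -3.566
v -3.307 1.121 -2.526
v -4.03 2.161 -3.807
v -3.362 0.894 -2.768
v -3.964 1.974 -4.078
v -3.295 0.707 -3.038
v -3.786 1.856 -4.337
v -3.117 0.589 -3.297
v -3.524 1.824 -4.544
v -2.855 0.557 -3.505
v -3.218 1.883 -4.669
v -2.549 0.616 -3.629
v -2.915 2.025 -4.691
v -2.246 0.758 -3.652
v -2.66 2.227 -4.609
v -1.991 0.96 -3.569
v -2.493 2.459 -4.434
v -1.824 1.192 -3.394
v -2.438 2.686 -4.192
v -1.77 1.419 -3.153
v -2.451 -2.292 2.716
v -1.89 -1.738 2.399
v -2.408 -0.314 3.966
v -2.969 -0.868 4.284
v -2.164 -1.655 2.232
v -2.683 -0.231 3.799
v -2.482 -1.668 2.14
v -3.001 -0.245 3.707
v -2.796 -1.777 2.135
v -3.314 -0.353 3.702
v -3.056 -1.964 2.218
v -3.575 -0.54 3.785
v -3.225 -2.201 2.378
v -3.744 -0.777 3.945
v -3.276 -2.452 2.589
v -3.794 -1.028 4.156
v -3.201 -2.678 2.819
v -3.719 -1.254 4.386
v -3.012 -2.846 3.034
v -3.53 -1.422 4.601
v -2.737 -2.929 3.201
v -3.256 -1.505 4.768
v -2.419 -2.915 3.293
v -2.938 -1.492 4.86
v -2.106 -2.807 3.298
v -2.624 -1.383 4.865
v -1.845 -2.62 3.215
v -2.364 -1.196 4.782
v -1.676 -2.383 3.055
v -2.195 -0.959 4.622
v -1.626 -2.132 2.844
v -2.144 -0.708 4.411
v -1.701 -1.906 2.614
v -2.219 -0.482 4.181
v 2.251 -0.403 -3.071
v 3.106 -0.749 -3.144
v 1.914 -1.451 -2.056
v 2.769 -1.797 -2.129
v 2.637 -0.968 -1.739
v 2.845 -0.32 -2.367
v 2.175 -1.88 -2.833
v 2.383 -1.232 -3.461
v 3.059 -1.661 -2.997
v 3.345 -1.098 -2.321
v 1.675 -1.102 -2.879
v 1.961 -0.539 -2.203
f 2 1 4
f 2 4 3
f 4 1 5
f 4 5 3
f 5 1 6
f 5 6 3
f 6 1 7
f 6 7 3
f 7 1 8
f 7 8 3
f 8 1 9
f 8 9 3
f 9 1 10
f 9 10 3
f 10 1 11
f 10 11 3
f 11 1 12
f 11 12 3
f 12 1 13
f 12 13 3
f 13 1 14
f 13 14 3
f 14 1 15
f 14 15 3
f 15 1 16
f 15 16 3
f 16 1 17
f 16 17 3
f 17 1 2
f 17 2 3
f 19 18 22
f 19 22 20
f 20 22 23
f 20 23 21
f 22 18 24
f 22 24 23
f 23 24 25
f 23 25 21
f 24 18 26
f 24 26 25
f 25 26 27
f 25 27 21
f 26 18 28
f 26 28 27
f 27 28 29
f 27 29 21
f 28 18 30
f 28 30 29
f 29 30 31
f 29 31 21
f 30 18 32
f 30 32 31
f 31 32 33
f 31 33 21
f 32 18 34
f 32 34 33
f 33 34 35
f 33 35 21
f 34 18 36
f 34 36 35
f 35 36 37
f 35 37 21
f 36 18 19
f 36 19 37
f 37 19 20
f 37 20 21
f 39 38 42
f 39 42 40
f 40 42 43
f 40 43 41
f 42 38 44
f 42 44 43
f 43 44 45
f 43 45 41
f 44 38 46
f 44 46 45
f 45 46 47
f 45 47 41
f 46 38 48
f 46 48 47
f 47 48 49
f 47 49 41
f 48 38 50
f 48 50 49
f 49 50 51
f 49 51 41
f 50 38 52
f 50 52 51
f 51 52 53
f 51 53 41
f 52 38 54
f 52 54 53
f 53 54 55
f 53 55 41
f 54 38 56
f 54 56 55
f 55 56 57
f 55 57 41
f 56 38 58
f 56 58 57
f 57 58 59
f 57 59 41
f 58 38 60
f 58 60 59
f 59 60 61
f 59 61 41
f 60 38 62
f 60 62 61
f 61 62 63
f 61 63 41
f 62 38 64
f 62 64 63
f 63 64 65
f 63 65 41
f 64 38 66
f 64 66 65
f 65 66 67
f 65 67 41
f 66 38 68
f 66 68 67
f 67 68 69
f 67 69 41
f 68 38 70
f 68 70 69
f 69 70 71
f 69 71 41
f 70 38 39
f 70 39 71
f 71 39 40
f 71 40 41
f 73 72 76
f 73 76 74
f 74 76 77
f 74 77 75
f 76 72 78
f 76 78 77
f 77 78 79
f 77 79 75
f 78 72 80
f 78 80 79
f 79 80 81
f 79 81 75
f 80 72 82
f 80 82 81
f 81 82 83
f 81 83 75
f 82 72 84
f 82 84 83
f 83 84 85
f 83 85 75
f 84 72 86
f 84 86 85
f 85 86 87
f 85 87 75
f 86 72 88
f 86 88 87
f 87 88 89
f 87 89 75
f 88 72 90
f 88 90 89
f 89 90 91
f 89 91 75
f 90 72 92
f 90 92 91
f 91 92 93
f 91 93 75
f 92 72 94
f 92 94 93
f 93 94 95
f 93 95 75
f 94 72 96
f 94 96 95
f 95 96 97
f 95 97 75
f 96 72 98
f 96 98 97
f 97 98 99
f 97 99 75
f 98 72 100
f 98 100 99
f 99 100 101
f 99 101 75
f 100 72 102
f 100 102 101
f 101 102 103
f 101 103 75
f 102 72 104
f 102 104 103
f 103 104 105
f 103 105 75
f 104 72 73
f 104 73 105
f 105 73 74
f 105 74 75
f 106 117 111
f 106 111 107
f 106 107 113
f 106 113 116
f 106 116 117
f 107 111 115
f 111 117 110
f 117 116 108
f 116 113 112
f 113 107 114
f 109 115 110
f 109 110 108
f 109 108 112
f 109 112 114
f 109 114 115
f 110 115 111
f 108 110 117
f 112 108 116
f 114 112 113
f 115 114 107



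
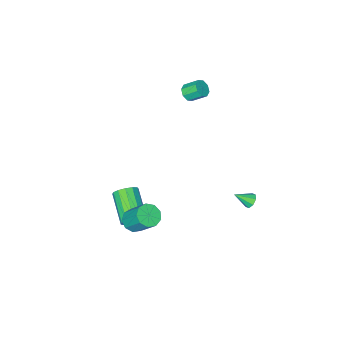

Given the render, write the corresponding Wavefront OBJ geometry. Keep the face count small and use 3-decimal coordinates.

v -2.862 -3.165 3.543
v -2.5 -3.315 3.971
v -2.996 -2.644 4.625
v -3.358 -2.495 4.197
v -2.349 -2.972 3.733
v -2.846 -2.301 4.387
v -2.499 -2.742 3.384
v -2.995 -2.071 4.038
v -2.861 -2.76 3.128
v -3.357 -2.089 3.782
v -3.224 -3.016 3.115
v -3.72 -2.345 3.769
v -3.374 -3.359 3.353
v -3.871 -2.688 4.007
v -3.225 -3.589 3.702
v -3.721 -2.918 4.356
v -2.863 -3.571 3.958
v -3.359 -2.9 4.612
v -4.255 0.891 -4.215
v -3.886 1.204 -4.406
v -3.465 0.369 -3.545
v -4.061 1.355 -4.082
v -4.35 1.234 -3.836
v -4.583 0.912 -3.813
v -4.624 0.578 -4.025
v -4.448 0.427 -4.349
v -4.159 0.548 -4.595
v -3.926 0.87 -4.618
v 2.604 -0.876 -3.153
v 3.153 -0.792 -2.649
v 2.505 -2.481 -1.663
v 1.956 -2.564 -2.167
v 2.821 -0.578 -2.5
v 2.173 -2.266 -1.514
v 2.42 -0.458 -2.558
v 1.772 -2.146 -1.572
v 2.077 -0.47 -2.805
v 1.429 -2.159 -1.819
v 1.902 -0.612 -3.163
v 1.254 -2.301 -2.177
v 1.95 -0.837 -3.517
v 1.301 -2.526 -2.531
v 2.205 -1.075 -3.756
v 1.557 -2.763 -2.77
v 2.587 -1.249 -3.803
v 1.939 -2.937 -2.817
v 2.975 -1.305 -3.644
v 2.326 -2.993 -2.658
v 3.244 -1.224 -3.329
v 2.596 -2.913 -2.343
v 3.311 -1.033 -2.958
v 2.663 -2.722 -1.972
v 3.175 -0.04 -1.895
v 3.839 -0.266 -1.631
v 3.67 0.873 -0.222
v 3.005 1.1 -0.485
v 3.903 0.133 -1.946
v 3.733 1.272 -0.537
v 3.626 0.452 -2.238
v 3.456 1.591 -0.828
v 3.138 0.541 -2.368
v 2.968 1.68 -0.959
v 2.667 0.358 -2.277
v 2.497 1.497 -0.868
v 2.434 -0.011 -2.007
v 2.264 1.128 -0.598
v 2.548 -0.393 -1.685
v 2.378 0.746 -0.275
v 2.955 -0.61 -1.46
v 2.785 0.529 -0.051
v 3.465 -0.56 -1.439
v 3.295 0.579 -0.03
f 2 1 5
f 2 5 3
f 3 5 6
f 3 6 4
f 5 1 7
f 5 7 6
f 6 7 8
f 6 8 4
f 7 1 9
f 7 9 8
f 8 9 10
f 8 10 4
f 9 1 11
f 9 11 10
f 10 11 12
f 10 12 4
f 11 1 13
f 11 13 12
f 12 13 14
f 12 14 4
f 13 1 15
f 13 15 14
f 14 15 16
f 14 16 4
f 15 1 17
f 15 17 16
f 16 17 18
f 16 18 4
f 17 1 2
f 17 2 18
f 18 2 3
f 18 3 4
f 20 19 22
f 20 22 21
f 22 19 23
f 22 23 21
f 23 19 24
f 23 24 21
f 24 19 25
f 24 25 21
f 25 19 26
f 25 26 21
f 26 19 27
f 26 27 21
f 27 19 28
f 27 28 21
f 28 19 20
f 28 20 21
f 30 29 33
f 30 33 31
f 31 33 34
f 31 34 32
f 33 29 35
f 33 35 34
f 34 35 36
f 34 36 32
f 35 29 37
f 35 37 36
f 36 37 38
f 36 38 32
f 37 29 39
f 37 39 38
f 38 39 40
f 38 40 32
f 39 29 41
f 39 41 40
f 40 41 42
f 40 42 32
f 41 29 43
f 41 43 42
f 42 43 44
f 42 44 32
f 43 29 45
f 43 45 44
f 44 45 46
f 44 46 32
f 45 29 47
f 45 47 46
f 46 47 48
f 46 48 32
f 47 29 49
f 47 49 48
f 48 49 50
f 48 50 32
f 49 29 51
f 49 51 50
f 50 51 52
f 50 52 32
f 51 29 30
f 51 30 52
f 52 30 31
f 52 31 32
f 54 53 57
f 54 57 55
f 55 57 58
f 55 58 56
f 57 53 59
f 57 59 58
f 58 59 60
f 58 60 56
f 59 53 61
f 59 61 60
f 60 61 62
f 60 62 56
f 61 53 63
f 61 63 62
f 62 63 64
f 62 64 56
f 63 53 65
f 63 65 64
f 64 65 66
f 64 66 56
f 65 53 67
f 65 67 66
f 66 67 68
f 66 68 56
f 67 53 69
f 67 69 68
f 68 69 70
f 68 70 56
f 69 53 71
f 69 71 70
f 70 71 72
f 70 72 56
f 71 53 54
f 71 54 72
f 72 54 55
f 72 55 56



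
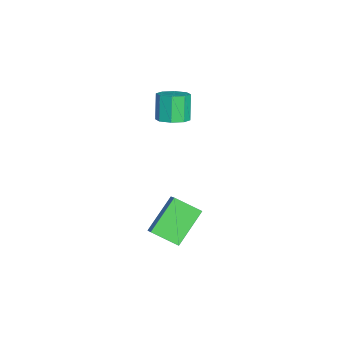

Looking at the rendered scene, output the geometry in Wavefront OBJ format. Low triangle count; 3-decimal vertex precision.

v -0.288 3.279 0.329
v 0.35 3.241 0.66
v -0.254 3.243 1.823
v -0.892 3.281 1.491
v 0.187 3.76 0.575
v -0.416 3.762 1.737
v -0.254 3.998 0.345
v -0.857 4 1.508
v -0.715 3.814 0.106
v -1.318 3.817 1.269
v -0.926 3.317 -0.003
v -1.53 3.319 1.16
v -0.764 2.798 0.083
v -1.367 2.8 1.245
v -0.323 2.56 0.312
v -0.926 2.562 1.475
v 0.138 2.743 0.551
v -0.465 2.746 1.714
v 1.422 3.259 -3.213
v 2.181 3.431 -2.602
v 1.666 4.398 -3.836
v 2.425 4.569 -3.224
v 2.595 2.351 -4.416
v 3.354 2.522 -3.804
v 2.839 3.489 -5.038
v 3.598 3.661 -4.427
f 2 1 5
f 2 5 3
f 3 5 6
f 3 6 4
f 5 1 7
f 5 7 6
f 6 7 8
f 6 8 4
f 7 1 9
f 7 9 8
f 8 9 10
f 8 10 4
f 9 1 11
f 9 11 10
f 10 11 12
f 10 12 4
f 11 1 13
f 11 13 12
f 12 13 14
f 12 14 4
f 13 1 15
f 13 15 14
f 14 15 16
f 14 16 4
f 15 1 17
f 15 17 16
f 16 17 18
f 16 18 4
f 17 1 2
f 17 2 18
f 18 2 3
f 18 3 4
f 20 22 19
f 23 20 19
f 19 22 21
f 21 23 19
f 20 26 22
f 24 20 23
f 24 26 20
f 22 26 21
f 25 23 21
f 21 26 25
f 25 24 23
f 26 24 25



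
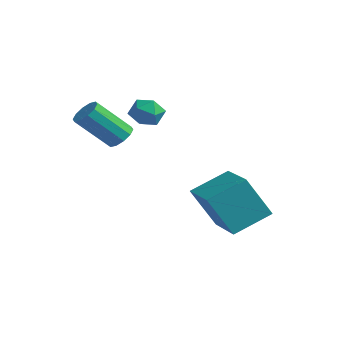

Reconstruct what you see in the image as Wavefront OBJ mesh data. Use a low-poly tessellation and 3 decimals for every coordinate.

v -1.959 -2.505 2.294
v -1.352 -2.812 2.29
v -1.994 -4.102 3.762
v -2.601 -3.795 3.766
v -1.338 -2.499 2.571
v -1.98 -3.789 4.042
v -1.56 -2.188 2.745
v -2.203 -3.479 4.217
v -1.936 -1.999 2.748
v -2.578 -3.289 4.22
v -2.319 -2.003 2.577
v -2.962 -3.293 4.049
v -2.566 -2.198 2.298
v -3.208 -3.488 3.77
v -2.58 -2.511 2.018
v -3.222 -3.801 3.489
v -2.357 -2.821 1.843
v -3 -4.112 3.315
v -1.982 -3.011 1.84
v -2.624 -4.301 3.312
v -1.598 -3.007 2.011
v -2.241 -4.297 3.483
v -2.23 -0.508 2.96
v -1.596 -0.98 2.741
v -2.484 -1.32 3.979
v -1.85 -1.792 3.76
v -1.717 -1.042 4.062
v -1.56 -0.54 3.432
v -2.52 -1.76 3.288
v -2.363 -1.258 2.658
v -1.776 -1.755 2.944
v -1.279 -1.31 3.422
v -2.801 -0.99 3.298
v -2.304 -0.545 3.776
v 0.621 0.318 -2.459
v 0.036 -0.566 -0.565
v 1.096 1.915 -1.566
v 0.511 1.031 0.327
v 2.629 -0.431 -2.187
v 2.044 -1.315 -0.294
v 3.104 1.166 -1.295
v 2.519 0.282 0.599
f 2 1 5
f 2 5 3
f 3 5 6
f 3 6 4
f 5 1 7
f 5 7 6
f 6 7 8
f 6 8 4
f 7 1 9
f 7 9 8
f 8 9 10
f 8 10 4
f 9 1 11
f 9 11 10
f 10 11 12
f 10 12 4
f 11 1 13
f 11 13 12
f 12 13 14
f 12 14 4
f 13 1 15
f 13 15 14
f 14 15 16
f 14 16 4
f 15 1 17
f 15 17 16
f 16 17 18
f 16 18 4
f 17 1 19
f 17 19 18
f 18 19 20
f 18 20 4
f 19 1 21
f 19 21 20
f 20 21 22
f 20 22 4
f 21 1 2
f 21 2 22
f 22 2 3
f 22 3 4
f 23 34 28
f 23 28 24
f 23 24 30
f 23 30 33
f 23 33 34
f 24 28 32
f 28 34 27
f 34 33 25
f 33 30 29
f 30 24 31
f 26 32 27
f 26 27 25
f 26 25 29
f 26 29 31
f 26 31 32
f 27 32 28
f 25 27 34
f 29 25 33
f 31 29 30
f 32 31 24
f 36 38 35
f 39 36 35
f 35 38 37
f 37 39 35
f 36 42 38
f 40 36 39
f 40 42 36
f 38 42 37
f 41 39 37
f 37 42 41
f 41 40 39
f 42 40 41



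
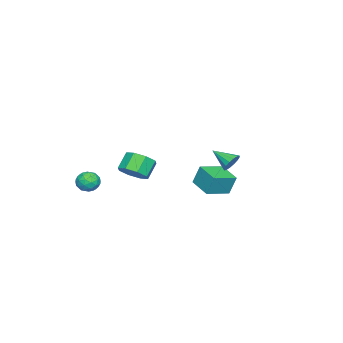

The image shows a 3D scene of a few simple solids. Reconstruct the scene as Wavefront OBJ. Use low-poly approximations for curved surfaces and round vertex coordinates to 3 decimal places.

v 0.632 4.052 3.319
v 0.911 3.779 2.89
v 0.488 2.988 3.901
v 1.126 3.857 3.086
v 1.208 3.987 3.343
v 1.136 4.134 3.595
v 0.929 4.259 3.773
v 0.642 4.329 3.829
v 0.353 4.324 3.749
v 0.138 4.246 3.553
v 0.056 4.116 3.295
v 0.128 3.969 3.044
v 0.335 3.844 2.866
v 0.622 3.774 2.81
v -2.491 1.889 0.307
v -2.581 2.242 1.408
v -1.728 2.967 0.024
v -1.818 3.319 1.126
v -1.342 1.161 0.634
v -1.432 1.513 1.736
v -0.579 2.238 0.352
v -0.669 2.591 1.453
v -3.54 -3.161 -0.518
v -2.912 -3.283 0.085
v -3.691 -3.16 0.922
v -4.32 -3.039 0.318
v -2.988 -2.635 -0.081
v -3.767 -2.512 0.756
v -3.387 -2.295 -0.503
v -4.167 -2.172 0.334
v -3.877 -2.463 -0.934
v -4.656 -2.34 -0.098
v -4.169 -3.04 -1.122
v -4.948 -2.917 -0.285
v -4.093 -3.688 -0.956
v -4.872 -3.565 -0.119
v -3.693 -4.028 -0.534
v -4.473 -3.905 0.303
v -3.204 -3.86 -0.102
v -3.983 -3.737 0.734
v 0.69 -2.925 0.763
v 1.353 -2.823 0.806
v 0.847 -3.997 0.874
v 1.51 -3.895 0.917
v 1.106 -3.692 1.415
v 1.009 -3.029 1.346
v 1.191 -3.791 0.334
v 1.094 -3.128 0.265
v 1.663 -3.358 0.54
v 1.611 -3.297 1.208
v 0.589 -3.523 0.472
v 0.537 -3.462 1.14
v 1.008 -2.78 0.775
v 1.192 -4.04 0.905
v 0.955 -3.92 1.198
v 1.345 -3.861 1.223
v 0.805 -2.901 1.093
v 1.196 -2.841 1.118
v 1.051 -3.352 1.475
v 1.004 -3.979 0.562
v 1.395 -3.919 0.587
v 0.855 -2.959 0.457
v 1.245 -2.9 0.482
v 1.149 -3.468 0.205
v 1.58 -3.035 0.644
v 1.672 -3.665 0.709
v 1.484 -3.604 0.366
v 1.427 -3.214 0.326
v 1.549 -2.999 1.036
v 1.642 -3.629 1.101
v 1.404 -3.509 1.394
v 1.347 -3.12 1.354
v 1.731 -3.313 0.88
v 0.558 -3.191 0.579
v 0.651 -3.821 0.644
v 0.853 -3.7 0.326
v 0.796 -3.311 0.286
v 0.528 -3.155 0.971
v 0.62 -3.785 1.036
v 0.773 -3.606 1.354
v 0.716 -3.216 1.314
v 0.469 -3.507 0.8
f 2 1 4
f 2 4 3
f 4 1 5
f 4 5 3
f 5 1 6
f 5 6 3
f 6 1 7
f 6 7 3
f 7 1 8
f 7 8 3
f 8 1 9
f 8 9 3
f 9 1 10
f 9 10 3
f 10 1 11
f 10 11 3
f 11 1 12
f 11 12 3
f 12 1 13
f 12 13 3
f 13 1 14
f 13 14 3
f 14 1 2
f 14 2 3
f 16 18 15
f 19 16 15
f 15 18 17
f 17 19 15
f 16 22 18
f 20 16 19
f 20 22 16
f 18 22 17
f 21 19 17
f 17 22 21
f 21 20 19
f 22 20 21
f 24 23 27
f 24 27 25
f 25 27 28
f 25 28 26
f 27 23 29
f 27 29 28
f 28 29 30
f 28 30 26
f 29 23 31
f 29 31 30
f 30 31 32
f 30 32 26
f 31 23 33
f 31 33 32
f 32 33 34
f 32 34 26
f 33 23 35
f 33 35 34
f 34 35 36
f 34 36 26
f 35 23 37
f 35 37 36
f 36 37 38
f 36 38 26
f 37 23 39
f 37 39 38
f 38 39 40
f 38 40 26
f 39 23 24
f 39 24 40
f 40 24 25
f 40 25 26
f 41 78 57
f 78 52 81
f 57 81 46
f 78 81 57
f 41 57 53
f 57 46 58
f 53 58 42
f 57 58 53
f 41 53 62
f 53 42 63
f 62 63 48
f 53 63 62
f 41 62 74
f 62 48 77
f 74 77 51
f 62 77 74
f 41 74 78
f 74 51 82
f 78 82 52
f 74 82 78
f 42 58 69
f 58 46 72
f 69 72 50
f 58 72 69
f 46 81 59
f 81 52 80
f 59 80 45
f 81 80 59
f 52 82 79
f 82 51 75
f 79 75 43
f 82 75 79
f 51 77 76
f 77 48 64
f 76 64 47
f 77 64 76
f 48 63 68
f 63 42 65
f 68 65 49
f 63 65 68
f 44 70 56
f 70 50 71
f 56 71 45
f 70 71 56
f 44 56 54
f 56 45 55
f 54 55 43
f 56 55 54
f 44 54 61
f 54 43 60
f 61 60 47
f 54 60 61
f 44 61 66
f 61 47 67
f 66 67 49
f 61 67 66
f 44 66 70
f 66 49 73
f 70 73 50
f 66 73 70
f 45 71 59
f 71 50 72
f 59 72 46
f 71 72 59
f 43 55 79
f 55 45 80
f 79 80 52
f 55 80 79
f 47 60 76
f 60 43 75
f 76 75 51
f 60 75 76
f 49 67 68
f 67 47 64
f 68 64 48
f 67 64 68
f 50 73 69
f 73 49 65
f 69 65 42
f 73 65 69



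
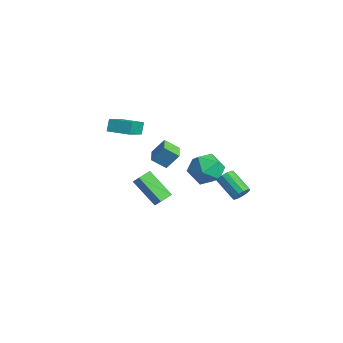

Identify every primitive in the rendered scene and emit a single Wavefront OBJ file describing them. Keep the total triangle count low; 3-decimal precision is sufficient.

v -3.359 0.217 -2.297
v -3.927 -0.488 -1.621
v -4.281 0.882 -2.38
v -4.85 0.177 -1.704
v -2.97 0.883 -1.276
v -3.539 0.178 -0.6
v -3.893 1.548 -1.359
v -4.461 0.843 -0.683
v 4.442 -0.09 0.315
v 4.689 0.156 0.79
v 3.305 0.017 1.581
v 3.058 -0.23 1.105
v 4.561 0.406 0.611
v 3.178 0.266 1.402
v 4.396 0.498 0.338
v 3.012 0.358 1.129
v 4.245 0.403 0.057
v 2.861 0.263 0.848
v 4.157 0.152 -0.142
v 2.773 0.012 0.649
v 4.159 -0.176 -0.196
v 2.775 -0.316 0.595
v 4.251 -0.477 -0.088
v 2.867 -0.617 0.703
v 4.404 -0.655 0.148
v 3.02 -0.794 0.939
v 4.568 -0.653 0.436
v 3.185 -0.793 1.227
v 4.693 -0.473 0.686
v 3.309 -0.613 1.477
v 4.738 -0.171 0.818
v 3.354 -0.311 1.609
v -1.379 -1.981 -3.481
v -2.937 -2.458 -2.125
v -1.565 -1.086 -3.38
v -3.124 -1.563 -2.024
v -0.796 -1.937 -2.796
v -2.355 -2.414 -1.44
v -0.983 -1.042 -2.695
v -2.541 -1.519 -1.339
v -3.384 -2.909 3.291
v -2.452 -4.328 4.386
v -2.236 -2.11 3.348
v -1.303 -3.529 4.443
v -3.097 -3.271 2.577
v -2.164 -4.69 3.672
v -1.948 -2.472 2.634
v -1.016 -3.891 3.729
v -0.639 1.567 0.042
v 0.219 1.904 -0.772
v -0.539 -0.304 -0.628
v 0.319 0.033 -1.442
v 0.582 0.021 -0.24
v 0.52 1.178 0.174
v -0.84 0.422 -1.574
v -0.902 1.579 -1.16
v 0.095 1.197 -1.771
v 0.974 0.949 -0.946
v -1.294 0.651 -0.454
v -0.415 0.403 0.371
f 2 4 1
f 5 2 1
f 1 4 3
f 3 5 1
f 2 8 4
f 6 2 5
f 6 8 2
f 4 8 3
f 7 5 3
f 3 8 7
f 7 6 5
f 8 6 7
f 10 9 13
f 10 13 11
f 11 13 14
f 11 14 12
f 13 9 15
f 13 15 14
f 14 15 16
f 14 16 12
f 15 9 17
f 15 17 16
f 16 17 18
f 16 18 12
f 17 9 19
f 17 19 18
f 18 19 20
f 18 20 12
f 19 9 21
f 19 21 20
f 20 21 22
f 20 22 12
f 21 9 23
f 21 23 22
f 22 23 24
f 22 24 12
f 23 9 25
f 23 25 24
f 24 25 26
f 24 26 12
f 25 9 27
f 25 27 26
f 26 27 28
f 26 28 12
f 27 9 29
f 27 29 28
f 28 29 30
f 28 30 12
f 29 9 31
f 29 31 30
f 30 31 32
f 30 32 12
f 31 9 10
f 31 10 32
f 32 10 11
f 32 11 12
f 34 36 33
f 37 34 33
f 33 36 35
f 35 37 33
f 34 40 36
f 38 34 37
f 38 40 34
f 36 40 35
f 39 37 35
f 35 40 39
f 39 38 37
f 40 38 39
f 42 44 41
f 45 42 41
f 41 44 43
f 43 45 41
f 42 48 44
f 46 42 45
f 46 48 42
f 44 48 43
f 47 45 43
f 43 48 47
f 47 46 45
f 48 46 47
f 49 60 54
f 49 54 50
f 49 50 56
f 49 56 59
f 49 59 60
f 50 54 58
f 54 60 53
f 60 59 51
f 59 56 55
f 56 50 57
f 52 58 53
f 52 53 51
f 52 51 55
f 52 55 57
f 52 57 58
f 53 58 54
f 51 53 60
f 55 51 59
f 57 55 56
f 58 57 50



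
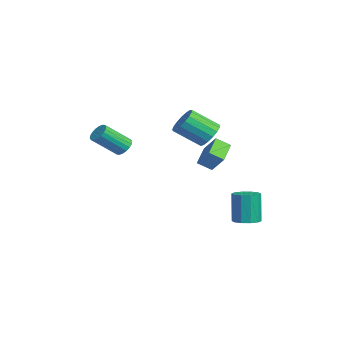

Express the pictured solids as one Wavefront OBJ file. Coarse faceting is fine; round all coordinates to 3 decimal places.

v -1.047 1.528 -0.533
v -1.189 0.717 -0.02
v -2.236 2.148 0.115
v -2.379 1.337 0.628
v -0.241 2.023 0.472
v -0.384 1.212 0.985
v -1.431 2.643 1.12
v -1.573 1.832 1.633
v -1.666 1.53 1.848
v -1.276 1.981 2.536
v -1.524 0.481 3.659
v -1.914 0.03 2.972
v -1.699 2.078 2.574
v -1.947 0.579 3.697
v -2.114 2.051 2.445
v -2.362 0.551 3.568
v -2.427 1.904 2.179
v -2.675 0.404 3.303
v -2.565 1.671 1.838
v -2.813 0.171 2.961
v -2.497 1.406 1.499
v -2.745 -0.094 2.623
v -2.239 1.169 1.24
v -2.487 -0.33 2.364
v -1.85 1.015 1.121
v -2.098 -0.484 2.244
v -1.418 0.979 1.168
v -1.666 -0.521 2.291
v -1.043 1.069 1.371
v -1.291 -0.431 2.494
v -0.811 1.265 1.683
v -1.059 -0.235 2.806
v -0.775 1.521 2.033
v -1.023 0.021 3.157
v -0.943 1.779 2.341
v -1.191 0.28 3.464
v -2.817 -3.041 0.85
v -2.426 -3.343 0.428
v -2.191 -4.8 1.687
v -2.583 -4.499 2.11
v -2.242 -3.181 0.582
v -2.008 -4.638 1.841
v -2.172 -2.991 0.789
v -1.938 -4.448 2.048
v -2.23 -2.811 1.008
v -1.996 -4.268 2.267
v -2.404 -2.677 1.195
v -2.17 -4.134 2.454
v -2.66 -2.615 1.315
v -2.426 -4.072 2.574
v -2.947 -2.637 1.343
v -2.713 -4.094 2.602
v -3.209 -2.74 1.273
v -2.974 -4.197 2.532
v -3.392 -2.902 1.119
v -3.158 -4.359 2.378
v -3.462 -3.092 0.912
v -3.228 -4.549 2.171
v -3.404 -3.272 0.693
v -3.17 -4.729 1.952
v -3.23 -3.406 0.506
v -2.996 -4.863 1.765
v -2.974 -3.468 0.386
v -2.74 -4.925 1.645
v -2.687 -3.446 0.358
v -2.453 -4.903 1.617
v -0.67 3.397 -4.378
v -0.003 2.958 -4.243
v -0.363 3.004 -2.307
v -1.03 3.443 -2.442
v 0.125 3.442 -4.231
v -0.235 3.488 -2.295
v -0.05 3.908 -4.275
v -0.411 3.955 -2.339
v -0.463 4.18 -4.358
v -0.823 4.226 -2.422
v -0.954 4.152 -4.449
v -1.314 4.198 -2.513
v -1.337 3.836 -4.513
v -1.697 3.882 -2.577
v -1.465 3.352 -4.525
v -1.825 3.398 -2.589
v -1.289 2.885 -4.481
v -1.65 2.932 -2.545
v -0.877 2.614 -4.398
v -1.237 2.66 -2.462
v -0.386 2.642 -4.307
v -0.746 2.688 -2.371
f 2 4 1
f 5 2 1
f 1 4 3
f 3 5 1
f 2 8 4
f 6 2 5
f 6 8 2
f 4 8 3
f 7 5 3
f 3 8 7
f 7 6 5
f 8 6 7
f 10 9 13
f 10 13 11
f 11 13 14
f 11 14 12
f 13 9 15
f 13 15 14
f 14 15 16
f 14 16 12
f 15 9 17
f 15 17 16
f 16 17 18
f 16 18 12
f 17 9 19
f 17 19 18
f 18 19 20
f 18 20 12
f 19 9 21
f 19 21 20
f 20 21 22
f 20 22 12
f 21 9 23
f 21 23 22
f 22 23 24
f 22 24 12
f 23 9 25
f 23 25 24
f 24 25 26
f 24 26 12
f 25 9 27
f 25 27 26
f 26 27 28
f 26 28 12
f 27 9 29
f 27 29 28
f 28 29 30
f 28 30 12
f 29 9 31
f 29 31 30
f 30 31 32
f 30 32 12
f 31 9 33
f 31 33 32
f 32 33 34
f 32 34 12
f 33 9 35
f 33 35 34
f 34 35 36
f 34 36 12
f 35 9 10
f 35 10 36
f 36 10 11
f 36 11 12
f 38 37 41
f 38 41 39
f 39 41 42
f 39 42 40
f 41 37 43
f 41 43 42
f 42 43 44
f 42 44 40
f 43 37 45
f 43 45 44
f 44 45 46
f 44 46 40
f 45 37 47
f 45 47 46
f 46 47 48
f 46 48 40
f 47 37 49
f 47 49 48
f 48 49 50
f 48 50 40
f 49 37 51
f 49 51 50
f 50 51 52
f 50 52 40
f 51 37 53
f 51 53 52
f 52 53 54
f 52 54 40
f 53 37 55
f 53 55 54
f 54 55 56
f 54 56 40
f 55 37 57
f 55 57 56
f 56 57 58
f 56 58 40
f 57 37 59
f 57 59 58
f 58 59 60
f 58 60 40
f 59 37 61
f 59 61 60
f 60 61 62
f 60 62 40
f 61 37 63
f 61 63 62
f 62 63 64
f 62 64 40
f 63 37 65
f 63 65 64
f 64 65 66
f 64 66 40
f 65 37 38
f 65 38 66
f 66 38 39
f 66 39 40
f 68 67 71
f 68 71 69
f 69 71 72
f 69 72 70
f 71 67 73
f 71 73 72
f 72 73 74
f 72 74 70
f 73 67 75
f 73 75 74
f 74 75 76
f 74 76 70
f 75 67 77
f 75 77 76
f 76 77 78
f 76 78 70
f 77 67 79
f 77 79 78
f 78 79 80
f 78 80 70
f 79 67 81
f 79 81 80
f 80 81 82
f 80 82 70
f 81 67 83
f 81 83 82
f 82 83 84
f 82 84 70
f 83 67 85
f 83 85 84
f 84 85 86
f 84 86 70
f 85 67 87
f 85 87 86
f 86 87 88
f 86 88 70
f 87 67 68
f 87 68 88
f 88 68 69
f 88 69 70



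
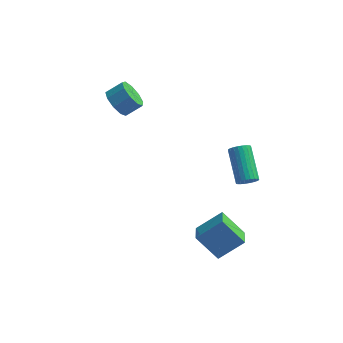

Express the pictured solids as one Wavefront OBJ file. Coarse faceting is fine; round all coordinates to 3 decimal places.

v 3.767 -0.419 -0.586
v 3.937 -0.688 -0.066
v 3.284 0.969 1.006
v 3.113 1.239 0.486
v 4.136 -0.572 -0.125
v 3.482 1.086 0.947
v 4.279 -0.432 -0.255
v 3.625 1.226 0.818
v 4.343 -0.29 -0.435
v 3.69 1.368 0.638
v 4.32 -0.168 -0.637
v 3.667 1.49 0.435
v 4.213 -0.084 -0.833
v 3.559 1.574 0.24
v 4.038 -0.051 -0.99
v 3.384 1.607 0.082
v 3.821 -0.074 -1.086
v 3.168 1.584 -0.014
v 3.596 -0.149 -1.106
v 2.943 1.508 -0.034
v 3.398 -0.266 -1.047
v 2.744 1.392 0.025
v 3.255 -0.406 -0.918
v 2.601 1.252 0.155
v 3.19 -0.548 -0.738
v 2.537 1.11 0.335
v 3.213 -0.67 -0.535
v 2.56 0.988 0.537
v 3.321 -0.754 -0.34
v 2.667 0.904 0.733
v 3.496 -0.787 -0.182
v 2.842 0.871 0.89
v 3.712 -0.764 -0.086
v 3.059 0.894 0.986
v -3.553 2.413 2.119
v -3.032 2.496 1.377
v -2.206 2.871 2
v -2.727 2.787 2.741
v -3.346 3.024 1.477
v -2.52 3.399 2.1
v -3.757 3.266 1.877
v -2.932 3.64 2.5
v -4.073 3.108 2.39
v -3.247 3.483 3.013
v -4.145 2.625 2.776
v -3.319 3 3.399
v -3.94 2.043 2.854
v -3.114 2.417 3.477
v -3.554 1.634 2.589
v -2.728 2.008 3.211
v -3.167 1.589 2.103
v -2.342 1.963 2.726
v -2.961 1.929 1.624
v -2.135 2.304 2.247
v 1.716 -4.637 -1.206
v 2.965 -4.097 -0.17
v 1.574 -3.59 -1.579
v 2.822 -3.051 -0.543
v 2.898 -4.929 -2.477
v 4.146 -4.39 -1.441
v 2.755 -3.883 -2.85
v 4.004 -3.343 -1.814
f 2 1 5
f 2 5 3
f 3 5 6
f 3 6 4
f 5 1 7
f 5 7 6
f 6 7 8
f 6 8 4
f 7 1 9
f 7 9 8
f 8 9 10
f 8 10 4
f 9 1 11
f 9 11 10
f 10 11 12
f 10 12 4
f 11 1 13
f 11 13 12
f 12 13 14
f 12 14 4
f 13 1 15
f 13 15 14
f 14 15 16
f 14 16 4
f 15 1 17
f 15 17 16
f 16 17 18
f 16 18 4
f 17 1 19
f 17 19 18
f 18 19 20
f 18 20 4
f 19 1 21
f 19 21 20
f 20 21 22
f 20 22 4
f 21 1 23
f 21 23 22
f 22 23 24
f 22 24 4
f 23 1 25
f 23 25 24
f 24 25 26
f 24 26 4
f 25 1 27
f 25 27 26
f 26 27 28
f 26 28 4
f 27 1 29
f 27 29 28
f 28 29 30
f 28 30 4
f 29 1 31
f 29 31 30
f 30 31 32
f 30 32 4
f 31 1 33
f 31 33 32
f 32 33 34
f 32 34 4
f 33 1 2
f 33 2 34
f 34 2 3
f 34 3 4
f 36 35 39
f 36 39 37
f 37 39 40
f 37 40 38
f 39 35 41
f 39 41 40
f 40 41 42
f 40 42 38
f 41 35 43
f 41 43 42
f 42 43 44
f 42 44 38
f 43 35 45
f 43 45 44
f 44 45 46
f 44 46 38
f 45 35 47
f 45 47 46
f 46 47 48
f 46 48 38
f 47 35 49
f 47 49 48
f 48 49 50
f 48 50 38
f 49 35 51
f 49 51 50
f 50 51 52
f 50 52 38
f 51 35 53
f 51 53 52
f 52 53 54
f 52 54 38
f 53 35 36
f 53 36 54
f 54 36 37
f 54 37 38
f 56 58 55
f 59 56 55
f 55 58 57
f 57 59 55
f 56 62 58
f 60 56 59
f 60 62 56
f 58 62 57
f 61 59 57
f 57 62 61
f 61 60 59
f 62 60 61

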